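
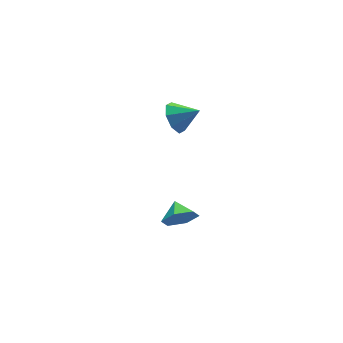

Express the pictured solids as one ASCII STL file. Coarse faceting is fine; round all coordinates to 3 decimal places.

solid 
facet normal -0.200 -0.909 -0.366
outer loop
vertex -3.399 -0.67 -4.436
vertex -3.856 -0.892 -3.634
vertex -4.329 -0.497 -4.357
endloop
endfacet
facet normal 0.116 0.853 -0.508
outer loop
vertex -3.399 -0.67 -4.436
vertex -4.329 -0.497 -4.357
vertex -3.644 0.072 -3.246
endloop
endfacet
facet normal -0.200 -0.909 -0.366
outer loop
vertex -4.329 -0.497 -4.357
vertex -3.856 -0.892 -3.634
vertex -4.787 -0.719 -3.554
endloop
endfacet
facet normal -0.551 0.830 -0.085
outer loop
vertex -4.329 -0.497 -4.357
vertex -4.787 -0.719 -3.554
vertex -3.644 0.072 -3.246
endloop
endfacet
facet normal -0.200 -0.909 -0.365
outer loop
vertex -4.787 -0.719 -3.554
vertex -3.856 -0.892 -3.634
vertex -4.313 -1.114 -2.831
endloop
endfacet
facet normal -0.544 0.533 0.648
outer loop
vertex -4.787 -0.719 -3.554
vertex -4.313 -1.114 -2.831
vertex -3.644 0.072 -3.246
endloop
endfacet
facet normal -0.201 -0.909 -0.365
outer loop
vertex -4.313 -1.114 -2.831
vertex -3.856 -0.892 -3.634
vertex -3.383 -1.287 -2.911
endloop
endfacet
facet normal 0.131 0.261 0.956
outer loop
vertex -4.313 -1.114 -2.831
vertex -3.383 -1.287 -2.911
vertex -3.644 0.072 -3.246
endloop
endfacet
facet normal -0.200 -0.909 -0.366
outer loop
vertex -3.383 -1.287 -2.911
vertex -3.856 -0.892 -3.634
vertex -2.925 -1.065 -3.713
endloop
endfacet
facet normal 0.796 0.284 0.534
outer loop
vertex -3.383 -1.287 -2.911
vertex -2.925 -1.065 -3.713
vertex -3.644 0.072 -3.246
endloop
endfacet
facet normal -0.200 -0.909 -0.366
outer loop
vertex -2.925 -1.065 -3.713
vertex -3.856 -0.892 -3.634
vertex -3.399 -0.67 -4.436
endloop
endfacet
facet normal 0.789 0.581 -0.200
outer loop
vertex -2.925 -1.065 -3.713
vertex -3.399 -0.67 -4.436
vertex -3.644 0.072 -3.246
endloop
endfacet
facet normal -0.706 0.484 -0.517
outer loop
vertex -2.702 0.844 2.024
vertex -3.307 0.639 2.659
vertex -2.737 1.322 2.519
endloop
endfacet
facet normal 0.974 0.194 -0.119
outer loop
vertex -2.702 0.844 2.024
vertex -2.737 1.322 2.519
vertex -2.373 0.001 3.341
endloop
endfacet
facet normal -0.706 0.483 -0.517
outer loop
vertex -2.737 1.322 2.519
vertex -3.307 0.639 2.659
vertex -3.106 1.4 3.096
endloop
endfacet
facet normal 0.768 0.477 0.427
outer loop
vertex -2.737 1.322 2.519
vertex -3.106 1.4 3.096
vertex -2.373 0.001 3.341
endloop
endfacet
facet normal -0.707 0.483 -0.516
outer loop
vertex -3.106 1.4 3.096
vertex -3.307 0.639 2.659
vertex -3.592 1.032 3.417
endloop
endfacet
facet normal 0.334 0.330 0.883
outer loop
vertex -3.106 1.4 3.096
vertex -3.592 1.032 3.417
vertex -2.373 0.001 3.341
endloop
endfacet
facet normal -0.707 0.483 -0.516
outer loop
vertex -3.592 1.032 3.417
vertex -3.307 0.639 2.659
vertex -3.911 0.434 3.294
endloop
endfacet
facet normal -0.076 -0.162 0.984
outer loop
vertex -3.592 1.032 3.417
vertex -3.911 0.434 3.294
vertex -2.373 0.001 3.341
endloop
endfacet
facet normal -0.707 0.483 -0.517
outer loop
vertex -3.911 0.434 3.294
vertex -3.307 0.639 2.659
vertex -3.876 -0.044 2.799
endloop
endfacet
facet normal -0.220 -0.709 0.669
outer loop
vertex -3.911 0.434 3.294
vertex -3.876 -0.044 2.799
vertex -2.373 0.001 3.341
endloop
endfacet
facet normal -0.707 0.483 -0.517
outer loop
vertex -3.876 -0.044 2.799
vertex -3.307 0.639 2.659
vertex -3.507 -0.122 2.222
endloop
endfacet
facet normal -0.015 -0.992 0.124
outer loop
vertex -3.876 -0.044 2.799
vertex -3.507 -0.122 2.222
vertex -2.373 0.001 3.341
endloop
endfacet
facet normal -0.707 0.483 -0.517
outer loop
vertex -3.507 -0.122 2.222
vertex -3.307 0.639 2.659
vertex -3.021 0.246 1.901
endloop
endfacet
facet normal 0.420 -0.844 -0.333
outer loop
vertex -3.507 -0.122 2.222
vertex -3.021 0.246 1.901
vertex -2.373 0.001 3.341
endloop
endfacet
facet normal -0.706 0.483 -0.517
outer loop
vertex -3.021 0.246 1.901
vertex -3.307 0.639 2.659
vertex -2.702 0.844 2.024
endloop
endfacet
facet normal 0.829 -0.353 -0.433
outer loop
vertex -3.021 0.246 1.901
vertex -2.702 0.844 2.024
vertex -2.373 0.001 3.341
endloop
endfacet

endsolid


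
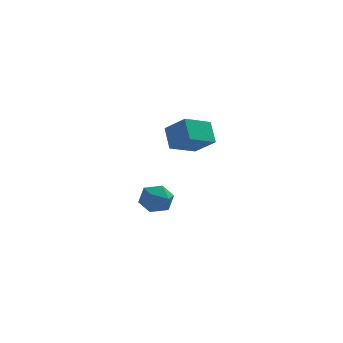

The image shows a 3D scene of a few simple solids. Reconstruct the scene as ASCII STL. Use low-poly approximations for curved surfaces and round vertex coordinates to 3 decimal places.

solid 
facet normal -0.248 -0.163 0.955
outer loop
vertex 1.214 0.246 -3.303
vertex 1.606 -0.557 -3.338
vertex 2.079 0.161 -3.093
endloop
endfacet
facet normal -0.150 0.533 0.833
outer loop
vertex 1.214 0.246 -3.303
vertex 2.079 0.161 -3.093
vertex 1.805 0.854 -3.586
endloop
endfacet
facet normal -0.602 0.733 0.318
outer loop
vertex 1.214 0.246 -3.303
vertex 1.805 0.854 -3.586
vertex 1.162 0.565 -4.136
endloop
endfacet
facet normal -0.980 0.160 0.122
outer loop
vertex 1.214 0.246 -3.303
vertex 1.162 0.565 -4.136
vertex 1.039 -0.307 -3.983
endloop
endfacet
facet normal -0.761 -0.394 0.516
outer loop
vertex 1.214 0.246 -3.303
vertex 1.039 -0.307 -3.983
vertex 1.606 -0.557 -3.338
endloop
endfacet
facet normal 0.516 0.623 0.588
outer loop
vertex 1.805 0.854 -3.586
vertex 2.079 0.161 -3.093
vertex 2.561 0.427 -3.797
endloop
endfacet
facet normal 0.357 -0.504 0.787
outer loop
vertex 2.079 0.161 -3.093
vertex 1.606 -0.557 -3.338
vertex 2.438 -0.445 -3.644
endloop
endfacet
facet normal -0.474 -0.877 0.077
outer loop
vertex 1.606 -0.557 -3.338
vertex 1.039 -0.307 -3.983
vertex 1.795 -0.734 -4.194
endloop
endfacet
facet normal -0.828 0.019 -0.560
outer loop
vertex 1.039 -0.307 -3.983
vertex 1.162 0.565 -4.136
vertex 1.521 -0.041 -4.687
endloop
endfacet
facet normal -0.217 0.945 -0.243
outer loop
vertex 1.162 0.565 -4.136
vertex 1.805 0.854 -3.586
vertex 1.994 0.677 -4.442
endloop
endfacet
facet normal 0.980 -0.160 -0.122
outer loop
vertex 2.386 -0.126 -4.477
vertex 2.561 0.427 -3.797
vertex 2.438 -0.445 -3.644
endloop
endfacet
facet normal 0.602 -0.733 -0.318
outer loop
vertex 2.386 -0.126 -4.477
vertex 2.438 -0.445 -3.644
vertex 1.795 -0.734 -4.194
endloop
endfacet
facet normal 0.150 -0.533 -0.833
outer loop
vertex 2.386 -0.126 -4.477
vertex 1.795 -0.734 -4.194
vertex 1.521 -0.041 -4.687
endloop
endfacet
facet normal 0.248 0.163 -0.955
outer loop
vertex 2.386 -0.126 -4.477
vertex 1.521 -0.041 -4.687
vertex 1.994 0.677 -4.442
endloop
endfacet
facet normal 0.761 0.394 -0.516
outer loop
vertex 2.386 -0.126 -4.477
vertex 1.994 0.677 -4.442
vertex 2.561 0.427 -3.797
endloop
endfacet
facet normal 0.828 -0.019 0.560
outer loop
vertex 2.438 -0.445 -3.644
vertex 2.561 0.427 -3.797
vertex 2.079 0.161 -3.093
endloop
endfacet
facet normal 0.217 -0.945 0.243
outer loop
vertex 1.795 -0.734 -4.194
vertex 2.438 -0.445 -3.644
vertex 1.606 -0.557 -3.338
endloop
endfacet
facet normal -0.516 -0.623 -0.588
outer loop
vertex 1.521 -0.041 -4.687
vertex 1.795 -0.734 -4.194
vertex 1.039 -0.307 -3.983
endloop
endfacet
facet normal -0.357 0.504 -0.787
outer loop
vertex 1.994 0.677 -4.442
vertex 1.521 -0.041 -4.687
vertex 1.162 0.565 -4.136
endloop
endfacet
facet normal 0.474 0.877 -0.077
outer loop
vertex 2.561 0.427 -3.797
vertex 1.994 0.677 -4.442
vertex 1.805 0.854 -3.586
endloop
endfacet
facet normal -0.693 0.404 -0.597
outer loop
vertex 2.642 -3.38 1.845
vertex 3.629 -2.428 1.345
vertex 2.943 -4.149 0.975
endloop
endfacet
facet normal -0.677 -0.652 0.342
outer loop
vertex 3.871 -4.692 1.775
vertex 2.642 -3.38 1.845
vertex 2.943 -4.149 0.975
endloop
endfacet
facet normal -0.693 0.404 -0.597
outer loop
vertex 2.943 -4.149 0.975
vertex 3.629 -2.428 1.345
vertex 3.93 -3.197 0.475
endloop
endfacet
facet normal 0.251 -0.641 -0.726
outer loop
vertex 3.93 -3.197 0.475
vertex 3.871 -4.692 1.775
vertex 2.943 -4.149 0.975
endloop
endfacet
facet normal -0.251 0.641 0.726
outer loop
vertex 2.642 -3.38 1.845
vertex 4.557 -2.971 2.145
vertex 3.629 -2.428 1.345
endloop
endfacet
facet normal -0.677 -0.652 0.342
outer loop
vertex 3.57 -3.923 2.645
vertex 2.642 -3.38 1.845
vertex 3.871 -4.692 1.775
endloop
endfacet
facet normal -0.251 0.641 0.726
outer loop
vertex 3.57 -3.923 2.645
vertex 4.557 -2.971 2.145
vertex 2.642 -3.38 1.845
endloop
endfacet
facet normal 0.677 0.652 -0.342
outer loop
vertex 3.629 -2.428 1.345
vertex 4.557 -2.971 2.145
vertex 3.93 -3.197 0.475
endloop
endfacet
facet normal 0.251 -0.641 -0.726
outer loop
vertex 4.858 -3.74 1.275
vertex 3.871 -4.692 1.775
vertex 3.93 -3.197 0.475
endloop
endfacet
facet normal 0.677 0.652 -0.342
outer loop
vertex 3.93 -3.197 0.475
vertex 4.557 -2.971 2.145
vertex 4.858 -3.74 1.275
endloop
endfacet
facet normal 0.693 -0.404 0.597
outer loop
vertex 4.858 -3.74 1.275
vertex 3.57 -3.923 2.645
vertex 3.871 -4.692 1.775
endloop
endfacet
facet normal 0.693 -0.404 0.597
outer loop
vertex 4.557 -2.971 2.145
vertex 3.57 -3.923 2.645
vertex 4.858 -3.74 1.275
endloop
endfacet

endsolid


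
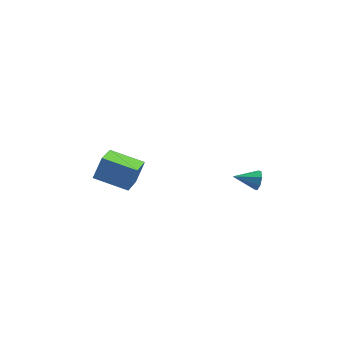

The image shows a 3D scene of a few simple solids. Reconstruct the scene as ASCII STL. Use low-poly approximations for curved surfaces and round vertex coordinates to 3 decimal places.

solid 
facet normal 0.949 -0.022 -0.313
outer loop
vertex 3.237 -2.663 -2.846
vertex 3.071 -2.394 -3.368
vertex 3.256 -2.197 -2.821
endloop
endfacet
facet normal -0.084 -0.050 0.995
outer loop
vertex 3.237 -2.663 -2.846
vertex 3.256 -2.197 -2.821
vertex 1.809 -2.366 -2.952
endloop
endfacet
facet normal 0.949 -0.020 -0.314
outer loop
vertex 3.256 -2.197 -2.821
vertex 3.071 -2.394 -3.368
vertex 3.166 -1.846 -3.116
endloop
endfacet
facet normal -0.142 0.615 0.775
outer loop
vertex 3.256 -2.197 -2.821
vertex 3.166 -1.846 -3.116
vertex 1.809 -2.366 -2.952
endloop
endfacet
facet normal 0.950 -0.021 -0.312
outer loop
vertex 3.166 -1.846 -3.116
vertex 3.071 -2.394 -3.368
vertex 3.021 -1.816 -3.559
endloop
endfacet
facet normal -0.334 0.927 0.172
outer loop
vertex 3.166 -1.846 -3.116
vertex 3.021 -1.816 -3.559
vertex 1.809 -2.366 -2.952
endloop
endfacet
facet normal 0.950 -0.021 -0.311
outer loop
vertex 3.021 -1.816 -3.559
vertex 3.071 -2.394 -3.368
vertex 2.906 -2.125 -3.89
endloop
endfacet
facet normal -0.548 0.698 -0.461
outer loop
vertex 3.021 -1.816 -3.559
vertex 2.906 -2.125 -3.89
vertex 1.809 -2.366 -2.952
endloop
endfacet
facet normal 0.950 -0.022 -0.312
outer loop
vertex 2.906 -2.125 -3.89
vertex 3.071 -2.394 -3.368
vertex 2.887 -2.59 -3.915
endloop
endfacet
facet normal -0.657 0.067 -0.751
outer loop
vertex 2.906 -2.125 -3.89
vertex 2.887 -2.59 -3.915
vertex 1.809 -2.366 -2.952
endloop
endfacet
facet normal 0.950 -0.019 -0.313
outer loop
vertex 2.887 -2.59 -3.915
vertex 3.071 -2.394 -3.368
vertex 2.977 -2.941 -3.62
endloop
endfacet
facet normal -0.599 -0.600 -0.531
outer loop
vertex 2.887 -2.59 -3.915
vertex 2.977 -2.941 -3.62
vertex 1.809 -2.366 -2.952
endloop
endfacet
facet normal 0.950 -0.019 -0.312
outer loop
vertex 2.977 -2.941 -3.62
vertex 3.071 -2.394 -3.368
vertex 3.122 -2.971 -3.177
endloop
endfacet
facet normal -0.407 -0.910 0.072
outer loop
vertex 2.977 -2.941 -3.62
vertex 3.122 -2.971 -3.177
vertex 1.809 -2.366 -2.952
endloop
endfacet
facet normal 0.950 -0.019 -0.312
outer loop
vertex 3.122 -2.971 -3.177
vertex 3.071 -2.394 -3.368
vertex 3.237 -2.663 -2.846
endloop
endfacet
facet normal -0.194 -0.684 0.704
outer loop
vertex 3.122 -2.971 -3.177
vertex 3.237 -2.663 -2.846
vertex 1.809 -2.366 -2.952
endloop
endfacet
facet normal -0.387 -0.422 -0.820
outer loop
vertex -3.474 -2.968 -3.014
vertex -5.188 -2.212 -2.593
vertex -2.991 -1.252 -4.125
endloop
endfacet
facet normal 0.893 -0.393 -0.219
outer loop
vertex -2.492 -0.708 -3.067
vertex -3.474 -2.968 -3.014
vertex -2.991 -1.252 -4.125
endloop
endfacet
facet normal -0.387 -0.422 -0.820
outer loop
vertex -2.991 -1.252 -4.125
vertex -5.188 -2.212 -2.593
vertex -4.705 -0.497 -3.704
endloop
endfacet
facet normal 0.230 0.817 -0.529
outer loop
vertex -4.705 -0.497 -3.704
vertex -2.492 -0.708 -3.067
vertex -2.991 -1.252 -4.125
endloop
endfacet
facet normal -0.230 -0.817 0.529
outer loop
vertex -3.474 -2.968 -3.014
vertex -4.689 -1.668 -1.535
vertex -5.188 -2.212 -2.593
endloop
endfacet
facet normal 0.893 -0.393 -0.219
outer loop
vertex -2.975 -2.423 -1.956
vertex -3.474 -2.968 -3.014
vertex -2.492 -0.708 -3.067
endloop
endfacet
facet normal -0.230 -0.817 0.529
outer loop
vertex -2.975 -2.423 -1.956
vertex -4.689 -1.668 -1.535
vertex -3.474 -2.968 -3.014
endloop
endfacet
facet normal -0.893 0.393 0.219
outer loop
vertex -5.188 -2.212 -2.593
vertex -4.689 -1.668 -1.535
vertex -4.705 -0.497 -3.704
endloop
endfacet
facet normal 0.230 0.817 -0.529
outer loop
vertex -4.206 0.048 -2.646
vertex -2.492 -0.708 -3.067
vertex -4.705 -0.497 -3.704
endloop
endfacet
facet normal -0.893 0.393 0.219
outer loop
vertex -4.705 -0.497 -3.704
vertex -4.689 -1.668 -1.535
vertex -4.206 0.048 -2.646
endloop
endfacet
facet normal 0.387 0.422 0.820
outer loop
vertex -4.206 0.048 -2.646
vertex -2.975 -2.423 -1.956
vertex -2.492 -0.708 -3.067
endloop
endfacet
facet normal 0.387 0.422 0.820
outer loop
vertex -4.689 -1.668 -1.535
vertex -2.975 -2.423 -1.956
vertex -4.206 0.048 -2.646
endloop
endfacet

endsolid


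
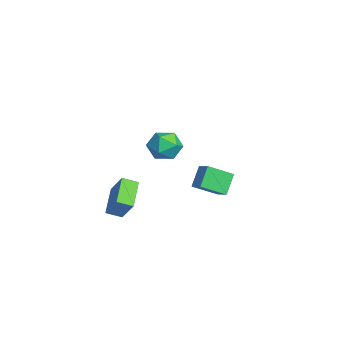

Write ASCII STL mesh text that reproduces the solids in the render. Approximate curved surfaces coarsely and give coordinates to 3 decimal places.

solid 
facet normal -0.545 0.374 0.750
outer loop
vertex -3.152 1.47 -2.59
vertex -3.333 2.981 -3.474
vertex -3.984 1.119 -3.02
endloop
endfacet
facet normal 0.103 -0.859 0.502
outer loop
vertex -3.167 0.559 -4.146
vertex -3.152 1.47 -2.59
vertex -3.984 1.119 -3.02
endloop
endfacet
facet normal -0.545 0.374 0.751
outer loop
vertex -3.984 1.119 -3.02
vertex -3.333 2.981 -3.474
vertex -4.165 2.631 -3.904
endloop
endfacet
facet normal -0.832 -0.351 -0.429
outer loop
vertex -4.165 2.631 -3.904
vertex -3.167 0.559 -4.146
vertex -3.984 1.119 -3.02
endloop
endfacet
facet normal 0.832 0.351 0.429
outer loop
vertex -3.152 1.47 -2.59
vertex -2.516 2.421 -4.6
vertex -3.333 2.981 -3.474
endloop
endfacet
facet normal 0.102 -0.859 0.502
outer loop
vertex -2.335 0.909 -3.716
vertex -3.152 1.47 -2.59
vertex -3.167 0.559 -4.146
endloop
endfacet
facet normal 0.832 0.351 0.429
outer loop
vertex -2.335 0.909 -3.716
vertex -2.516 2.421 -4.6
vertex -3.152 1.47 -2.59
endloop
endfacet
facet normal -0.102 0.859 -0.501
outer loop
vertex -3.333 2.981 -3.474
vertex -2.516 2.421 -4.6
vertex -4.165 2.631 -3.904
endloop
endfacet
facet normal -0.832 -0.351 -0.429
outer loop
vertex -3.348 2.07 -5.03
vertex -3.167 0.559 -4.146
vertex -4.165 2.631 -3.904
endloop
endfacet
facet normal -0.103 0.859 -0.502
outer loop
vertex -4.165 2.631 -3.904
vertex -2.516 2.421 -4.6
vertex -3.348 2.07 -5.03
endloop
endfacet
facet normal 0.545 -0.374 -0.750
outer loop
vertex -3.348 2.07 -5.03
vertex -2.335 0.909 -3.716
vertex -3.167 0.559 -4.146
endloop
endfacet
facet normal 0.545 -0.373 -0.750
outer loop
vertex -2.516 2.421 -4.6
vertex -2.335 0.909 -3.716
vertex -3.348 2.07 -5.03
endloop
endfacet
facet normal -0.841 0.267 0.471
outer loop
vertex -0.358 -3.687 -1.482
vertex -0.285 -2.796 -1.857
vertex -1.275 -4.183 -2.837
endloop
endfacet
facet normal -0.075 -0.919 0.387
outer loop
vertex 0.305 -4.684 -3.723
vertex -0.358 -3.687 -1.482
vertex -1.275 -4.183 -2.837
endloop
endfacet
facet normal -0.840 0.267 0.472
outer loop
vertex -1.275 -4.183 -2.837
vertex -0.285 -2.796 -1.857
vertex -1.203 -3.292 -3.212
endloop
endfacet
facet normal -0.536 -0.290 -0.792
outer loop
vertex -1.203 -3.292 -3.212
vertex 0.305 -4.684 -3.723
vertex -1.275 -4.183 -2.837
endloop
endfacet
facet normal 0.536 0.290 0.793
outer loop
vertex -0.358 -3.687 -1.482
vertex 1.295 -3.297 -2.743
vertex -0.285 -2.796 -1.857
endloop
endfacet
facet normal -0.074 -0.919 0.387
outer loop
vertex 1.223 -4.188 -2.368
vertex -0.358 -3.687 -1.482
vertex 0.305 -4.684 -3.723
endloop
endfacet
facet normal 0.536 0.290 0.793
outer loop
vertex 1.223 -4.188 -2.368
vertex 1.295 -3.297 -2.743
vertex -0.358 -3.687 -1.482
endloop
endfacet
facet normal 0.074 0.919 -0.387
outer loop
vertex -0.285 -2.796 -1.857
vertex 1.295 -3.297 -2.743
vertex -1.203 -3.292 -3.212
endloop
endfacet
facet normal -0.536 -0.290 -0.793
outer loop
vertex 0.378 -3.793 -4.098
vertex 0.305 -4.684 -3.723
vertex -1.203 -3.292 -3.212
endloop
endfacet
facet normal 0.074 0.919 -0.387
outer loop
vertex -1.203 -3.292 -3.212
vertex 1.295 -3.297 -2.743
vertex 0.378 -3.793 -4.098
endloop
endfacet
facet normal 0.840 -0.267 -0.472
outer loop
vertex 0.378 -3.793 -4.098
vertex 1.223 -4.188 -2.368
vertex 0.305 -4.684 -3.723
endloop
endfacet
facet normal 0.841 -0.266 -0.471
outer loop
vertex 1.295 -3.297 -2.743
vertex 1.223 -4.188 -2.368
vertex 0.378 -3.793 -4.098
endloop
endfacet
facet normal -0.469 0.836 0.286
outer loop
vertex 3.688 -1.029 2.917
vertex 2.83 -1.561 3.065
vertex 3.498 -1.447 3.828
endloop
endfacet
facet normal 0.226 0.867 0.445
outer loop
vertex 3.688 -1.029 2.917
vertex 3.498 -1.447 3.828
vertex 4.437 -1.49 3.434
endloop
endfacet
facet normal 0.595 0.787 -0.160
outer loop
vertex 3.688 -1.029 2.917
vertex 4.437 -1.49 3.434
vertex 4.351 -1.63 2.427
endloop
endfacet
facet normal 0.128 0.708 -0.695
outer loop
vertex 3.688 -1.029 2.917
vertex 4.351 -1.63 2.427
vertex 3.357 -1.674 2.199
endloop
endfacet
facet normal -0.530 0.738 -0.419
outer loop
vertex 3.688 -1.029 2.917
vertex 3.357 -1.674 2.199
vertex 2.83 -1.561 3.065
endloop
endfacet
facet normal 0.379 0.315 0.870
outer loop
vertex 4.437 -1.49 3.434
vertex 3.498 -1.447 3.828
vertex 4.043 -2.306 3.901
endloop
endfacet
facet normal -0.745 0.265 0.612
outer loop
vertex 3.498 -1.447 3.828
vertex 2.83 -1.561 3.065
vertex 3.049 -2.35 3.673
endloop
endfacet
facet normal -0.843 0.106 -0.527
outer loop
vertex 2.83 -1.561 3.065
vertex 3.357 -1.674 2.199
vertex 2.963 -2.49 2.666
endloop
endfacet
facet normal 0.221 0.057 -0.974
outer loop
vertex 3.357 -1.674 2.199
vertex 4.351 -1.63 2.427
vertex 3.902 -2.533 2.272
endloop
endfacet
facet normal 0.976 0.187 -0.109
outer loop
vertex 4.351 -1.63 2.427
vertex 4.437 -1.49 3.434
vertex 4.57 -2.419 3.035
endloop
endfacet
facet normal -0.128 -0.708 0.695
outer loop
vertex 3.712 -2.951 3.183
vertex 4.043 -2.306 3.901
vertex 3.049 -2.35 3.673
endloop
endfacet
facet normal -0.595 -0.787 0.160
outer loop
vertex 3.712 -2.951 3.183
vertex 3.049 -2.35 3.673
vertex 2.963 -2.49 2.666
endloop
endfacet
facet normal -0.226 -0.867 -0.445
outer loop
vertex 3.712 -2.951 3.183
vertex 2.963 -2.49 2.666
vertex 3.902 -2.533 2.272
endloop
endfacet
facet normal 0.469 -0.836 -0.286
outer loop
vertex 3.712 -2.951 3.183
vertex 3.902 -2.533 2.272
vertex 4.57 -2.419 3.035
endloop
endfacet
facet normal 0.530 -0.738 0.419
outer loop
vertex 3.712 -2.951 3.183
vertex 4.57 -2.419 3.035
vertex 4.043 -2.306 3.901
endloop
endfacet
facet normal -0.221 -0.057 0.974
outer loop
vertex 3.049 -2.35 3.673
vertex 4.043 -2.306 3.901
vertex 3.498 -1.447 3.828
endloop
endfacet
facet normal -0.976 -0.187 0.109
outer loop
vertex 2.963 -2.49 2.666
vertex 3.049 -2.35 3.673
vertex 2.83 -1.561 3.065
endloop
endfacet
facet normal -0.379 -0.315 -0.870
outer loop
vertex 3.902 -2.533 2.272
vertex 2.963 -2.49 2.666
vertex 3.357 -1.674 2.199
endloop
endfacet
facet normal 0.745 -0.265 -0.612
outer loop
vertex 4.57 -2.419 3.035
vertex 3.902 -2.533 2.272
vertex 4.351 -1.63 2.427
endloop
endfacet
facet normal 0.843 -0.106 0.527
outer loop
vertex 4.043 -2.306 3.901
vertex 4.57 -2.419 3.035
vertex 4.437 -1.49 3.434
endloop
endfacet

endsolid


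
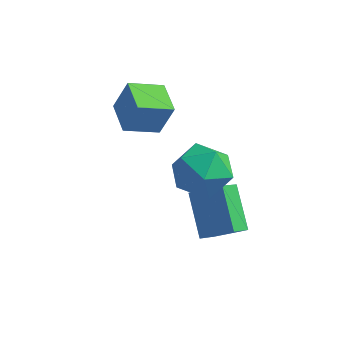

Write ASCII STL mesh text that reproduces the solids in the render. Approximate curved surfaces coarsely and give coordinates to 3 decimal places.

solid 
facet normal 0.127 0.735 0.666
outer loop
vertex 2.527 0.12 0.566
vertex 1.428 -0.101 1.02
vertex 2.394 -0.674 1.468
endloop
endfacet
facet normal 0.752 0.436 0.495
outer loop
vertex 2.527 0.12 0.566
vertex 2.394 -0.674 1.468
vertex 3.141 -0.921 0.55
endloop
endfacet
facet normal 0.841 0.499 -0.211
outer loop
vertex 2.527 0.12 0.566
vertex 3.141 -0.921 0.55
vertex 2.637 -0.501 -0.465
endloop
endfacet
facet normal 0.271 0.837 -0.475
outer loop
vertex 2.527 0.12 0.566
vertex 2.637 -0.501 -0.465
vertex 1.578 0.006 -0.175
endloop
endfacet
facet normal -0.170 0.983 0.067
outer loop
vertex 2.527 0.12 0.566
vertex 1.578 0.006 -0.175
vertex 1.428 -0.101 1.02
endloop
endfacet
facet normal 0.714 -0.259 0.651
outer loop
vertex 3.141 -0.921 0.55
vertex 2.394 -0.674 1.468
vertex 2.422 -1.786 0.995
endloop
endfacet
facet normal -0.297 0.225 0.928
outer loop
vertex 2.394 -0.674 1.468
vertex 1.428 -0.101 1.02
vertex 1.363 -1.279 1.285
endloop
endfacet
facet normal -0.779 0.626 -0.042
outer loop
vertex 1.428 -0.101 1.02
vertex 1.578 0.006 -0.175
vertex 0.859 -0.859 0.27
endloop
endfacet
facet normal -0.065 0.389 -0.919
outer loop
vertex 1.578 0.006 -0.175
vertex 2.637 -0.501 -0.465
vertex 1.606 -1.106 -0.648
endloop
endfacet
facet normal 0.857 -0.158 -0.491
outer loop
vertex 2.637 -0.501 -0.465
vertex 3.141 -0.921 0.55
vertex 2.572 -1.679 -0.2
endloop
endfacet
facet normal -0.271 -0.837 0.475
outer loop
vertex 1.473 -1.9 0.254
vertex 2.422 -1.786 0.995
vertex 1.363 -1.279 1.285
endloop
endfacet
facet normal -0.841 -0.499 0.211
outer loop
vertex 1.473 -1.9 0.254
vertex 1.363 -1.279 1.285
vertex 0.859 -0.859 0.27
endloop
endfacet
facet normal -0.752 -0.436 -0.495
outer loop
vertex 1.473 -1.9 0.254
vertex 0.859 -0.859 0.27
vertex 1.606 -1.106 -0.648
endloop
endfacet
facet normal -0.127 -0.735 -0.666
outer loop
vertex 1.473 -1.9 0.254
vertex 1.606 -1.106 -0.648
vertex 2.572 -1.679 -0.2
endloop
endfacet
facet normal 0.170 -0.983 -0.067
outer loop
vertex 1.473 -1.9 0.254
vertex 2.572 -1.679 -0.2
vertex 2.422 -1.786 0.995
endloop
endfacet
facet normal 0.065 -0.389 0.919
outer loop
vertex 1.363 -1.279 1.285
vertex 2.422 -1.786 0.995
vertex 2.394 -0.674 1.468
endloop
endfacet
facet normal -0.857 0.158 0.491
outer loop
vertex 0.859 -0.859 0.27
vertex 1.363 -1.279 1.285
vertex 1.428 -0.101 1.02
endloop
endfacet
facet normal -0.714 0.259 -0.651
outer loop
vertex 1.606 -1.106 -0.648
vertex 0.859 -0.859 0.27
vertex 1.578 0.006 -0.175
endloop
endfacet
facet normal 0.297 -0.225 -0.928
outer loop
vertex 2.572 -1.679 -0.2
vertex 1.606 -1.106 -0.648
vertex 2.637 -0.501 -0.465
endloop
endfacet
facet normal 0.779 -0.626 0.042
outer loop
vertex 2.422 -1.786 0.995
vertex 2.572 -1.679 -0.2
vertex 3.141 -0.921 0.55
endloop
endfacet
facet normal -0.625 0.777 0.077
outer loop
vertex -2.021 1.885 1.325
vertex -0.99 2.767 0.786
vertex -2.498 1.633 0.0
endloop
endfacet
facet normal -0.706 -0.604 0.369
outer loop
vertex -1.63 0.553 -0.106
vertex -2.021 1.885 1.325
vertex -2.498 1.633 0.0
endloop
endfacet
facet normal -0.625 0.777 0.077
outer loop
vertex -2.498 1.633 0.0
vertex -0.99 2.767 0.786
vertex -1.467 2.515 -0.538
endloop
endfacet
facet normal -0.333 -0.176 -0.926
outer loop
vertex -1.467 2.515 -0.538
vertex -1.63 0.553 -0.106
vertex -2.498 1.633 0.0
endloop
endfacet
facet normal 0.333 0.177 0.926
outer loop
vertex -2.021 1.885 1.325
vertex -0.122 1.687 0.68
vertex -0.99 2.767 0.786
endloop
endfacet
facet normal -0.706 -0.604 0.369
outer loop
vertex -1.153 0.805 1.218
vertex -2.021 1.885 1.325
vertex -1.63 0.553 -0.106
endloop
endfacet
facet normal 0.333 0.176 0.926
outer loop
vertex -1.153 0.805 1.218
vertex -0.122 1.687 0.68
vertex -2.021 1.885 1.325
endloop
endfacet
facet normal 0.706 0.604 -0.369
outer loop
vertex -0.99 2.767 0.786
vertex -0.122 1.687 0.68
vertex -1.467 2.515 -0.538
endloop
endfacet
facet normal -0.333 -0.176 -0.926
outer loop
vertex -0.599 1.435 -0.645
vertex -1.63 0.553 -0.106
vertex -1.467 2.515 -0.538
endloop
endfacet
facet normal 0.706 0.604 -0.369
outer loop
vertex -1.467 2.515 -0.538
vertex -0.122 1.687 0.68
vertex -0.599 1.435 -0.645
endloop
endfacet
facet normal 0.625 -0.777 -0.077
outer loop
vertex -0.599 1.435 -0.645
vertex -1.153 0.805 1.218
vertex -1.63 0.553 -0.106
endloop
endfacet
facet normal 0.625 -0.777 -0.077
outer loop
vertex -0.122 1.687 0.68
vertex -1.153 0.805 1.218
vertex -0.599 1.435 -0.645
endloop
endfacet
facet normal -0.488 0.626 0.608
outer loop
vertex 2.26 0.337 -1.587
vertex 2.5 1.125 -2.205
vertex 1.074 0.124 -2.319
endloop
endfacet
facet normal -0.233 -0.765 0.600
outer loop
vertex 2.0 -1.065 -3.475
vertex 2.26 0.337 -1.587
vertex 1.074 0.124 -2.319
endloop
endfacet
facet normal -0.488 0.626 0.608
outer loop
vertex 1.074 0.124 -2.319
vertex 2.5 1.125 -2.205
vertex 1.314 0.912 -2.937
endloop
endfacet
facet normal -0.841 -0.151 -0.519
outer loop
vertex 1.314 0.912 -2.937
vertex 2.0 -1.065 -3.475
vertex 1.074 0.124 -2.319
endloop
endfacet
facet normal 0.841 0.151 0.519
outer loop
vertex 2.26 0.337 -1.587
vertex 3.426 -0.064 -3.361
vertex 2.5 1.125 -2.205
endloop
endfacet
facet normal -0.233 -0.765 0.600
outer loop
vertex 3.186 -0.852 -2.743
vertex 2.26 0.337 -1.587
vertex 2.0 -1.065 -3.475
endloop
endfacet
facet normal 0.841 0.151 0.519
outer loop
vertex 3.186 -0.852 -2.743
vertex 3.426 -0.064 -3.361
vertex 2.26 0.337 -1.587
endloop
endfacet
facet normal 0.233 0.765 -0.600
outer loop
vertex 2.5 1.125 -2.205
vertex 3.426 -0.064 -3.361
vertex 1.314 0.912 -2.937
endloop
endfacet
facet normal -0.841 -0.151 -0.519
outer loop
vertex 2.24 -0.277 -4.093
vertex 2.0 -1.065 -3.475
vertex 1.314 0.912 -2.937
endloop
endfacet
facet normal 0.233 0.765 -0.600
outer loop
vertex 1.314 0.912 -2.937
vertex 3.426 -0.064 -3.361
vertex 2.24 -0.277 -4.093
endloop
endfacet
facet normal 0.488 -0.626 -0.608
outer loop
vertex 2.24 -0.277 -4.093
vertex 3.186 -0.852 -2.743
vertex 2.0 -1.065 -3.475
endloop
endfacet
facet normal 0.488 -0.626 -0.608
outer loop
vertex 3.426 -0.064 -3.361
vertex 3.186 -0.852 -2.743
vertex 2.24 -0.277 -4.093
endloop
endfacet

endsolid


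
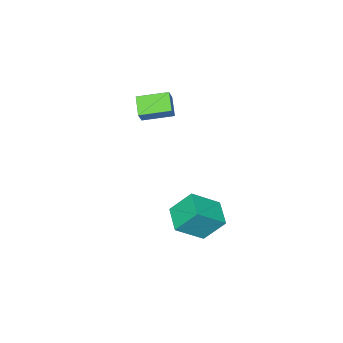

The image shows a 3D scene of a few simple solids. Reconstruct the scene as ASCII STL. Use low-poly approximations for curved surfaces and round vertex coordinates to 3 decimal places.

solid 
facet normal -0.670 0.714 0.203
outer loop
vertex 1.876 -1.666 3.281
vertex 2.518 -0.893 2.682
vertex 1.436 -1.87 2.546
endloop
endfacet
facet normal -0.549 -0.661 0.512
outer loop
vertex 2.522 -3.027 2.218
vertex 1.876 -1.666 3.281
vertex 1.436 -1.87 2.546
endloop
endfacet
facet normal -0.670 0.714 0.202
outer loop
vertex 1.436 -1.87 2.546
vertex 2.518 -0.893 2.682
vertex 2.079 -1.097 1.947
endloop
endfacet
facet normal -0.499 -0.232 -0.835
outer loop
vertex 2.079 -1.097 1.947
vertex 2.522 -3.027 2.218
vertex 1.436 -1.87 2.546
endloop
endfacet
facet normal 0.499 0.232 0.835
outer loop
vertex 1.876 -1.666 3.281
vertex 3.604 -2.05 2.354
vertex 2.518 -0.893 2.682
endloop
endfacet
facet normal -0.550 -0.660 0.512
outer loop
vertex 2.961 -2.823 2.953
vertex 1.876 -1.666 3.281
vertex 2.522 -3.027 2.218
endloop
endfacet
facet normal 0.499 0.232 0.835
outer loop
vertex 2.961 -2.823 2.953
vertex 3.604 -2.05 2.354
vertex 1.876 -1.666 3.281
endloop
endfacet
facet normal 0.549 0.661 -0.512
outer loop
vertex 2.518 -0.893 2.682
vertex 3.604 -2.05 2.354
vertex 2.079 -1.097 1.947
endloop
endfacet
facet normal -0.500 -0.232 -0.835
outer loop
vertex 3.164 -2.254 1.619
vertex 2.522 -3.027 2.218
vertex 2.079 -1.097 1.947
endloop
endfacet
facet normal 0.549 0.660 -0.512
outer loop
vertex 2.079 -1.097 1.947
vertex 3.604 -2.05 2.354
vertex 3.164 -2.254 1.619
endloop
endfacet
facet normal 0.671 -0.714 -0.202
outer loop
vertex 3.164 -2.254 1.619
vertex 2.961 -2.823 2.953
vertex 2.522 -3.027 2.218
endloop
endfacet
facet normal 0.670 -0.714 -0.203
outer loop
vertex 3.604 -2.05 2.354
vertex 2.961 -2.823 2.953
vertex 3.164 -2.254 1.619
endloop
endfacet
facet normal -0.581 -0.786 0.213
outer loop
vertex 3.818 0.171 -3.289
vertex 3.16 0.998 -2.035
vertex 2.515 0.831 -4.408
endloop
endfacet
facet normal 0.402 -0.504 -0.765
outer loop
vertex 3.38 2.002 -4.725
vertex 3.818 0.171 -3.289
vertex 2.515 0.831 -4.408
endloop
endfacet
facet normal -0.581 -0.786 0.213
outer loop
vertex 2.515 0.831 -4.408
vertex 3.16 0.998 -2.035
vertex 1.857 1.658 -3.153
endloop
endfacet
facet normal -0.708 0.359 -0.608
outer loop
vertex 1.857 1.658 -3.153
vertex 3.38 2.002 -4.725
vertex 2.515 0.831 -4.408
endloop
endfacet
facet normal 0.708 -0.359 0.608
outer loop
vertex 3.818 0.171 -3.289
vertex 4.025 2.169 -2.352
vertex 3.16 0.998 -2.035
endloop
endfacet
facet normal 0.401 -0.504 -0.765
outer loop
vertex 4.683 1.342 -3.607
vertex 3.818 0.171 -3.289
vertex 3.38 2.002 -4.725
endloop
endfacet
facet normal 0.709 -0.358 0.608
outer loop
vertex 4.683 1.342 -3.607
vertex 4.025 2.169 -2.352
vertex 3.818 0.171 -3.289
endloop
endfacet
facet normal -0.401 0.504 0.765
outer loop
vertex 3.16 0.998 -2.035
vertex 4.025 2.169 -2.352
vertex 1.857 1.658 -3.153
endloop
endfacet
facet normal -0.708 0.358 -0.608
outer loop
vertex 2.722 2.829 -3.471
vertex 3.38 2.002 -4.725
vertex 1.857 1.658 -3.153
endloop
endfacet
facet normal -0.401 0.504 0.765
outer loop
vertex 1.857 1.658 -3.153
vertex 4.025 2.169 -2.352
vertex 2.722 2.829 -3.471
endloop
endfacet
facet normal 0.581 0.786 -0.213
outer loop
vertex 2.722 2.829 -3.471
vertex 4.683 1.342 -3.607
vertex 3.38 2.002 -4.725
endloop
endfacet
facet normal 0.581 0.786 -0.213
outer loop
vertex 4.025 2.169 -2.352
vertex 4.683 1.342 -3.607
vertex 2.722 2.829 -3.471
endloop
endfacet

endsolid


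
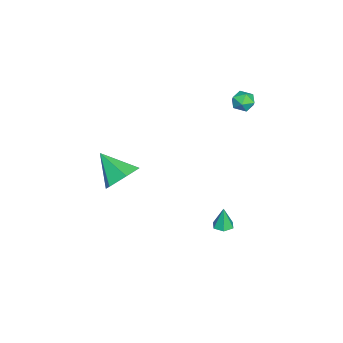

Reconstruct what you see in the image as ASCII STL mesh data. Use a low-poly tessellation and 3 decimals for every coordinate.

solid 
facet normal 0.362 0.691 -0.626
outer loop
vertex 2.319 -3.738 0.686
vertex 1.413 -3.352 0.588
vertex 2.016 -3.023 1.3
endloop
endfacet
facet normal 0.629 -0.336 0.701
outer loop
vertex 2.319 -3.738 0.686
vertex 2.016 -3.023 1.3
vertex 0.787 -4.548 1.672
endloop
endfacet
facet normal 0.362 0.691 -0.626
outer loop
vertex 2.016 -3.023 1.3
vertex 1.413 -3.352 0.588
vertex 1.11 -2.637 1.202
endloop
endfacet
facet normal -0.003 0.239 0.971
outer loop
vertex 2.016 -3.023 1.3
vertex 1.11 -2.637 1.202
vertex 0.787 -4.548 1.672
endloop
endfacet
facet normal 0.361 0.691 -0.626
outer loop
vertex 1.11 -2.637 1.202
vertex 1.413 -3.352 0.588
vertex 0.506 -2.967 0.49
endloop
endfacet
facet normal -0.792 0.269 0.548
outer loop
vertex 1.11 -2.637 1.202
vertex 0.506 -2.967 0.49
vertex 0.787 -4.548 1.672
endloop
endfacet
facet normal 0.361 0.691 -0.626
outer loop
vertex 0.506 -2.967 0.49
vertex 1.413 -3.352 0.588
vertex 0.809 -3.682 -0.124
endloop
endfacet
facet normal -0.950 -0.278 -0.145
outer loop
vertex 0.506 -2.967 0.49
vertex 0.809 -3.682 -0.124
vertex 0.787 -4.548 1.672
endloop
endfacet
facet normal 0.362 0.690 -0.627
outer loop
vertex 0.809 -3.682 -0.124
vertex 1.413 -3.352 0.588
vertex 1.715 -4.068 -0.026
endloop
endfacet
facet normal -0.318 -0.852 -0.415
outer loop
vertex 0.809 -3.682 -0.124
vertex 1.715 -4.068 -0.026
vertex 0.787 -4.548 1.672
endloop
endfacet
facet normal 0.362 0.690 -0.627
outer loop
vertex 1.715 -4.068 -0.026
vertex 1.413 -3.352 0.588
vertex 2.319 -3.738 0.686
endloop
endfacet
facet normal 0.472 -0.882 0.009
outer loop
vertex 1.715 -4.068 -0.026
vertex 2.319 -3.738 0.686
vertex 0.787 -4.548 1.672
endloop
endfacet
facet normal 0.600 0.508 0.618
outer loop
vertex -2.871 1.9 3.461
vertex -2.995 1.478 3.928
vertex -2.502 1.38 3.53
endloop
endfacet
facet normal 0.818 0.573 -0.058
outer loop
vertex -2.871 1.9 3.461
vertex -2.502 1.38 3.53
vertex -2.678 1.572 2.944
endloop
endfacet
facet normal 0.283 0.854 -0.436
outer loop
vertex -2.871 1.9 3.461
vertex -2.678 1.572 2.944
vertex -3.281 1.79 2.98
endloop
endfacet
facet normal -0.266 0.964 0.007
outer loop
vertex -2.871 1.9 3.461
vertex -3.281 1.79 2.98
vertex -3.476 1.732 3.588
endloop
endfacet
facet normal -0.070 0.749 0.659
outer loop
vertex -2.871 1.9 3.461
vertex -3.476 1.732 3.588
vertex -2.995 1.478 3.928
endloop
endfacet
facet normal 0.947 -0.083 -0.311
outer loop
vertex -2.678 1.572 2.944
vertex -2.502 1.38 3.53
vertex -2.684 0.948 3.092
endloop
endfacet
facet normal 0.595 -0.186 0.782
outer loop
vertex -2.502 1.38 3.53
vertex -2.995 1.478 3.928
vertex -2.879 0.89 3.7
endloop
endfacet
facet normal -0.490 0.206 0.847
outer loop
vertex -2.995 1.478 3.928
vertex -3.476 1.732 3.588
vertex -3.482 1.108 3.736
endloop
endfacet
facet normal -0.809 0.551 -0.207
outer loop
vertex -3.476 1.732 3.588
vertex -3.281 1.79 2.98
vertex -3.658 1.3 3.15
endloop
endfacet
facet normal 0.080 0.374 -0.924
outer loop
vertex -3.281 1.79 2.98
vertex -2.678 1.572 2.944
vertex -3.165 1.202 2.752
endloop
endfacet
facet normal 0.266 -0.964 -0.007
outer loop
vertex -3.289 0.78 3.219
vertex -2.684 0.948 3.092
vertex -2.879 0.89 3.7
endloop
endfacet
facet normal -0.283 -0.854 0.436
outer loop
vertex -3.289 0.78 3.219
vertex -2.879 0.89 3.7
vertex -3.482 1.108 3.736
endloop
endfacet
facet normal -0.818 -0.573 0.058
outer loop
vertex -3.289 0.78 3.219
vertex -3.482 1.108 3.736
vertex -3.658 1.3 3.15
endloop
endfacet
facet normal -0.600 -0.508 -0.618
outer loop
vertex -3.289 0.78 3.219
vertex -3.658 1.3 3.15
vertex -3.165 1.202 2.752
endloop
endfacet
facet normal 0.070 -0.749 -0.659
outer loop
vertex -3.289 0.78 3.219
vertex -3.165 1.202 2.752
vertex -2.684 0.948 3.092
endloop
endfacet
facet normal 0.809 -0.551 0.207
outer loop
vertex -2.879 0.89 3.7
vertex -2.684 0.948 3.092
vertex -2.502 1.38 3.53
endloop
endfacet
facet normal -0.080 -0.374 0.924
outer loop
vertex -3.482 1.108 3.736
vertex -2.879 0.89 3.7
vertex -2.995 1.478 3.928
endloop
endfacet
facet normal -0.947 0.083 0.311
outer loop
vertex -3.658 1.3 3.15
vertex -3.482 1.108 3.736
vertex -3.476 1.732 3.588
endloop
endfacet
facet normal -0.595 0.186 -0.782
outer loop
vertex -3.165 1.202 2.752
vertex -3.658 1.3 3.15
vertex -3.281 1.79 2.98
endloop
endfacet
facet normal 0.490 -0.206 -0.847
outer loop
vertex -2.684 0.948 3.092
vertex -3.165 1.202 2.752
vertex -2.678 1.572 2.944
endloop
endfacet
facet normal 0.053 0.006 -0.999
outer loop
vertex -0.084 1.068 -3.761
vertex -0.599 0.943 -3.789
vertex -0.45 1.452 -3.778
endloop
endfacet
facet normal 0.654 0.641 0.401
outer loop
vertex -0.084 1.068 -3.761
vertex -0.45 1.452 -3.778
vertex -0.661 0.937 -2.611
endloop
endfacet
facet normal 0.053 0.006 -0.999
outer loop
vertex -0.45 1.452 -3.778
vertex -0.599 0.943 -3.789
vertex -0.964 1.327 -3.806
endloop
endfacet
facet normal -0.239 0.904 0.356
outer loop
vertex -0.45 1.452 -3.778
vertex -0.964 1.327 -3.806
vertex -0.661 0.937 -2.611
endloop
endfacet
facet normal 0.053 0.006 -0.999
outer loop
vertex -0.964 1.327 -3.806
vertex -0.599 0.943 -3.789
vertex -1.113 0.819 -3.817
endloop
endfacet
facet normal -0.912 0.261 0.316
outer loop
vertex -0.964 1.327 -3.806
vertex -1.113 0.819 -3.817
vertex -0.661 0.937 -2.611
endloop
endfacet
facet normal 0.053 0.006 -0.999
outer loop
vertex -1.113 0.819 -3.817
vertex -0.599 0.943 -3.789
vertex -0.748 0.435 -3.8
endloop
endfacet
facet normal -0.693 -0.645 0.323
outer loop
vertex -1.113 0.819 -3.817
vertex -0.748 0.435 -3.8
vertex -0.661 0.937 -2.611
endloop
endfacet
facet normal 0.053 0.006 -0.999
outer loop
vertex -0.748 0.435 -3.8
vertex -0.599 0.943 -3.789
vertex -0.233 0.56 -3.772
endloop
endfacet
facet normal 0.200 -0.908 0.369
outer loop
vertex -0.748 0.435 -3.8
vertex -0.233 0.56 -3.772
vertex -0.661 0.937 -2.611
endloop
endfacet
facet normal 0.053 0.006 -0.999
outer loop
vertex -0.233 0.56 -3.772
vertex -0.599 0.943 -3.789
vertex -0.084 1.068 -3.761
endloop
endfacet
facet normal 0.874 -0.265 0.408
outer loop
vertex -0.233 0.56 -3.772
vertex -0.084 1.068 -3.761
vertex -0.661 0.937 -2.611
endloop
endfacet

endsolid


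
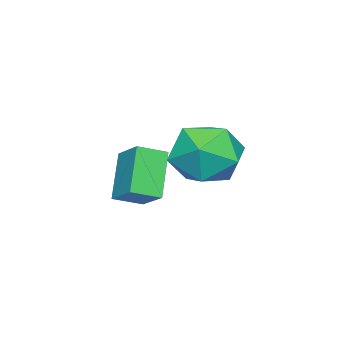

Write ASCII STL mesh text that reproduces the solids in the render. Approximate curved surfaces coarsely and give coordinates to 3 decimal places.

solid 
facet normal -0.996 0.058 0.064
outer loop
vertex 0.344 2.145 0.199
vertex 0.421 2.115 1.426
vertex 0.446 3.193 0.834
endloop
endfacet
facet normal -0.759 0.390 -0.522
outer loop
vertex 0.344 2.145 0.199
vertex 0.446 3.193 0.834
vertex 1.083 3.04 -0.207
endloop
endfacet
facet normal -0.399 -0.085 -0.913
outer loop
vertex 0.344 2.145 0.199
vertex 1.083 3.04 -0.207
vertex 1.452 1.868 -0.259
endloop
endfacet
facet normal -0.413 -0.710 -0.570
outer loop
vertex 0.344 2.145 0.199
vertex 1.452 1.868 -0.259
vertex 1.043 1.296 0.75
endloop
endfacet
facet normal -0.782 -0.622 0.034
outer loop
vertex 0.344 2.145 0.199
vertex 1.043 1.296 0.75
vertex 0.421 2.115 1.426
endloop
endfacet
facet normal -0.302 0.899 -0.317
outer loop
vertex 1.083 3.04 -0.207
vertex 0.446 3.193 0.834
vertex 1.617 3.564 0.77
endloop
endfacet
facet normal -0.686 0.362 0.631
outer loop
vertex 0.446 3.193 0.834
vertex 0.421 2.115 1.426
vertex 1.208 2.992 1.779
endloop
endfacet
facet normal -0.340 -0.739 0.582
outer loop
vertex 0.421 2.115 1.426
vertex 1.043 1.296 0.75
vertex 1.577 1.82 1.727
endloop
endfacet
facet normal 0.258 -0.882 -0.395
outer loop
vertex 1.043 1.296 0.75
vertex 1.452 1.868 -0.259
vertex 2.214 1.667 0.686
endloop
endfacet
facet normal 0.281 0.131 -0.951
outer loop
vertex 1.452 1.868 -0.259
vertex 1.083 3.04 -0.207
vertex 2.239 2.745 0.094
endloop
endfacet
facet normal 0.413 0.710 0.570
outer loop
vertex 2.316 2.715 1.321
vertex 1.617 3.564 0.77
vertex 1.208 2.992 1.779
endloop
endfacet
facet normal 0.399 0.085 0.913
outer loop
vertex 2.316 2.715 1.321
vertex 1.208 2.992 1.779
vertex 1.577 1.82 1.727
endloop
endfacet
facet normal 0.759 -0.390 0.522
outer loop
vertex 2.316 2.715 1.321
vertex 1.577 1.82 1.727
vertex 2.214 1.667 0.686
endloop
endfacet
facet normal 0.996 -0.058 -0.064
outer loop
vertex 2.316 2.715 1.321
vertex 2.214 1.667 0.686
vertex 2.239 2.745 0.094
endloop
endfacet
facet normal 0.782 0.622 -0.034
outer loop
vertex 2.316 2.715 1.321
vertex 2.239 2.745 0.094
vertex 1.617 3.564 0.77
endloop
endfacet
facet normal -0.258 0.882 0.395
outer loop
vertex 1.208 2.992 1.779
vertex 1.617 3.564 0.77
vertex 0.446 3.193 0.834
endloop
endfacet
facet normal -0.281 -0.131 0.951
outer loop
vertex 1.577 1.82 1.727
vertex 1.208 2.992 1.779
vertex 0.421 2.115 1.426
endloop
endfacet
facet normal 0.302 -0.899 0.317
outer loop
vertex 2.214 1.667 0.686
vertex 1.577 1.82 1.727
vertex 1.043 1.296 0.75
endloop
endfacet
facet normal 0.686 -0.362 -0.631
outer loop
vertex 2.239 2.745 0.094
vertex 2.214 1.667 0.686
vertex 1.452 1.868 -0.259
endloop
endfacet
facet normal 0.340 0.739 -0.582
outer loop
vertex 1.617 3.564 0.77
vertex 2.239 2.745 0.094
vertex 1.083 3.04 -0.207
endloop
endfacet
facet normal -0.593 -0.202 0.780
outer loop
vertex 0.437 -0.274 0.254
vertex -0.251 0.391 -0.097
vertex -0.124 -1.21 -0.415
endloop
endfacet
facet normal 0.676 -0.652 0.345
outer loop
vertex 0.931 -0.851 -1.803
vertex 0.437 -0.274 0.254
vertex -0.124 -1.21 -0.415
endloop
endfacet
facet normal -0.593 -0.202 0.779
outer loop
vertex -0.124 -1.21 -0.415
vertex -0.251 0.391 -0.097
vertex -0.813 -0.545 -0.767
endloop
endfacet
facet normal -0.439 -0.731 -0.523
outer loop
vertex -0.813 -0.545 -0.767
vertex 0.931 -0.851 -1.803
vertex -0.124 -1.21 -0.415
endloop
endfacet
facet normal 0.439 0.730 0.523
outer loop
vertex 0.437 -0.274 0.254
vertex 0.804 0.75 -1.485
vertex -0.251 0.391 -0.097
endloop
endfacet
facet normal 0.675 -0.652 0.345
outer loop
vertex 1.493 0.085 -1.133
vertex 0.437 -0.274 0.254
vertex 0.931 -0.851 -1.803
endloop
endfacet
facet normal 0.438 0.731 0.523
outer loop
vertex 1.493 0.085 -1.133
vertex 0.804 0.75 -1.485
vertex 0.437 -0.274 0.254
endloop
endfacet
facet normal -0.675 0.652 -0.345
outer loop
vertex -0.251 0.391 -0.097
vertex 0.804 0.75 -1.485
vertex -0.813 -0.545 -0.767
endloop
endfacet
facet normal -0.439 -0.730 -0.523
outer loop
vertex 0.243 -0.186 -2.154
vertex 0.931 -0.851 -1.803
vertex -0.813 -0.545 -0.767
endloop
endfacet
facet normal -0.675 0.652 -0.345
outer loop
vertex -0.813 -0.545 -0.767
vertex 0.804 0.75 -1.485
vertex 0.243 -0.186 -2.154
endloop
endfacet
facet normal 0.593 0.202 -0.780
outer loop
vertex 0.243 -0.186 -2.154
vertex 1.493 0.085 -1.133
vertex 0.931 -0.851 -1.803
endloop
endfacet
facet normal 0.593 0.202 -0.780
outer loop
vertex 0.804 0.75 -1.485
vertex 1.493 0.085 -1.133
vertex 0.243 -0.186 -2.154
endloop
endfacet

endsolid


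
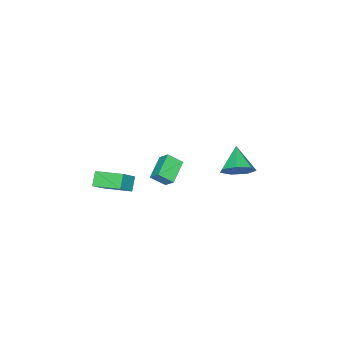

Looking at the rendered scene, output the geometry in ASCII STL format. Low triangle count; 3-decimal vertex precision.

solid 
facet normal 0.597 0.572 -0.562
outer loop
vertex -2.731 3.572 0.004
vertex -3.501 3.989 -0.39
vertex -3.014 4.251 0.395
endloop
endfacet
facet normal 0.347 -0.355 0.868
outer loop
vertex -2.731 3.572 0.004
vertex -3.014 4.251 0.395
vertex -4.439 3.091 0.49
endloop
endfacet
facet normal 0.597 0.572 -0.562
outer loop
vertex -3.014 4.251 0.395
vertex -3.501 3.989 -0.39
vertex -3.664 4.733 0.195
endloop
endfacet
facet normal -0.125 0.232 0.965
outer loop
vertex -3.014 4.251 0.395
vertex -3.664 4.733 0.195
vertex -4.439 3.091 0.49
endloop
endfacet
facet normal 0.599 0.572 -0.561
outer loop
vertex -3.664 4.733 0.195
vertex -3.501 3.989 -0.39
vertex -4.19 4.655 -0.446
endloop
endfacet
facet normal -0.721 0.437 0.538
outer loop
vertex -3.664 4.733 0.195
vertex -4.19 4.655 -0.446
vertex -4.439 3.091 0.49
endloop
endfacet
facet normal 0.598 0.572 -0.561
outer loop
vertex -4.19 4.655 -0.446
vertex -3.501 3.989 -0.39
vertex -4.198 4.076 -1.045
endloop
endfacet
facet normal -0.991 0.105 -0.088
outer loop
vertex -4.19 4.655 -0.446
vertex -4.198 4.076 -1.045
vertex -4.439 3.091 0.49
endloop
endfacet
facet normal 0.598 0.573 -0.560
outer loop
vertex -4.198 4.076 -1.045
vertex -3.501 3.989 -0.39
vertex -3.68 3.432 -1.151
endloop
endfacet
facet normal -0.732 -0.515 -0.446
outer loop
vertex -4.198 4.076 -1.045
vertex -3.68 3.432 -1.151
vertex -4.439 3.091 0.49
endloop
endfacet
facet normal 0.599 0.573 -0.560
outer loop
vertex -3.68 3.432 -1.151
vertex -3.501 3.989 -0.39
vertex -3.028 3.207 -0.684
endloop
endfacet
facet normal -0.141 -0.954 -0.263
outer loop
vertex -3.68 3.432 -1.151
vertex -3.028 3.207 -0.684
vertex -4.439 3.091 0.49
endloop
endfacet
facet normal 0.597 0.572 -0.562
outer loop
vertex -3.028 3.207 -0.684
vertex -3.501 3.989 -0.39
vertex -2.731 3.572 0.004
endloop
endfacet
facet normal 0.340 -0.884 0.322
outer loop
vertex -3.028 3.207 -0.684
vertex -2.731 3.572 0.004
vertex -4.439 3.091 0.49
endloop
endfacet
facet normal -0.635 -0.345 0.692
outer loop
vertex 3.393 0.53 2.23
vertex 3.031 2.069 2.665
vertex 2.571 0.547 1.484
endloop
endfacet
facet normal 0.221 -0.938 -0.265
outer loop
vertex 3.129 0.851 0.875
vertex 3.393 0.53 2.23
vertex 2.571 0.547 1.484
endloop
endfacet
facet normal -0.634 -0.345 0.692
outer loop
vertex 2.571 0.547 1.484
vertex 3.031 2.069 2.665
vertex 2.208 2.086 1.919
endloop
endfacet
facet normal -0.741 0.015 -0.671
outer loop
vertex 2.208 2.086 1.919
vertex 3.129 0.851 0.875
vertex 2.571 0.547 1.484
endloop
endfacet
facet normal 0.741 -0.015 0.671
outer loop
vertex 3.393 0.53 2.23
vertex 3.589 2.373 2.056
vertex 3.031 2.069 2.665
endloop
endfacet
facet normal 0.221 -0.938 -0.265
outer loop
vertex 3.952 0.834 1.621
vertex 3.393 0.53 2.23
vertex 3.129 0.851 0.875
endloop
endfacet
facet normal 0.740 -0.015 0.672
outer loop
vertex 3.952 0.834 1.621
vertex 3.589 2.373 2.056
vertex 3.393 0.53 2.23
endloop
endfacet
facet normal -0.221 0.938 0.266
outer loop
vertex 3.031 2.069 2.665
vertex 3.589 2.373 2.056
vertex 2.208 2.086 1.919
endloop
endfacet
facet normal -0.741 0.016 -0.672
outer loop
vertex 2.767 2.39 1.31
vertex 3.129 0.851 0.875
vertex 2.208 2.086 1.919
endloop
endfacet
facet normal -0.221 0.938 0.265
outer loop
vertex 2.208 2.086 1.919
vertex 3.589 2.373 2.056
vertex 2.767 2.39 1.31
endloop
endfacet
facet normal 0.634 0.345 -0.692
outer loop
vertex 2.767 2.39 1.31
vertex 3.952 0.834 1.621
vertex 3.129 0.851 0.875
endloop
endfacet
facet normal 0.635 0.345 -0.691
outer loop
vertex 3.589 2.373 2.056
vertex 3.952 0.834 1.621
vertex 2.767 2.39 1.31
endloop
endfacet
facet normal -0.487 0.652 -0.582
outer loop
vertex 0.845 4.041 3.285
vertex 2.028 4.45 2.753
vertex 0.779 3.456 2.685
endloop
endfacet
facet normal -0.870 -0.302 0.390
outer loop
vertex 1.232 2.85 3.227
vertex 0.845 4.041 3.285
vertex 0.779 3.456 2.685
endloop
endfacet
facet normal -0.487 0.651 -0.582
outer loop
vertex 0.779 3.456 2.685
vertex 2.028 4.45 2.753
vertex 1.962 3.865 2.154
endloop
endfacet
facet normal -0.079 -0.697 -0.713
outer loop
vertex 1.962 3.865 2.154
vertex 1.232 2.85 3.227
vertex 0.779 3.456 2.685
endloop
endfacet
facet normal 0.080 0.697 0.713
outer loop
vertex 0.845 4.041 3.285
vertex 2.481 3.844 3.295
vertex 2.028 4.45 2.753
endloop
endfacet
facet normal -0.870 -0.302 0.390
outer loop
vertex 1.298 3.435 3.826
vertex 0.845 4.041 3.285
vertex 1.232 2.85 3.227
endloop
endfacet
facet normal 0.079 0.696 0.713
outer loop
vertex 1.298 3.435 3.826
vertex 2.481 3.844 3.295
vertex 0.845 4.041 3.285
endloop
endfacet
facet normal 0.870 0.301 -0.390
outer loop
vertex 2.028 4.45 2.753
vertex 2.481 3.844 3.295
vertex 1.962 3.865 2.154
endloop
endfacet
facet normal -0.080 -0.696 -0.713
outer loop
vertex 2.415 3.259 2.695
vertex 1.232 2.85 3.227
vertex 1.962 3.865 2.154
endloop
endfacet
facet normal 0.870 0.302 -0.390
outer loop
vertex 1.962 3.865 2.154
vertex 2.481 3.844 3.295
vertex 2.415 3.259 2.695
endloop
endfacet
facet normal 0.487 -0.651 0.582
outer loop
vertex 2.415 3.259 2.695
vertex 1.298 3.435 3.826
vertex 1.232 2.85 3.227
endloop
endfacet
facet normal 0.487 -0.652 0.582
outer loop
vertex 2.481 3.844 3.295
vertex 1.298 3.435 3.826
vertex 2.415 3.259 2.695
endloop
endfacet

endsolid


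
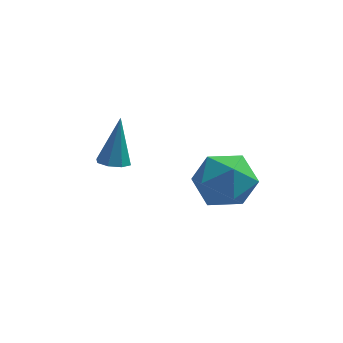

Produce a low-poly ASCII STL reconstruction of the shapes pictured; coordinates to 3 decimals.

solid 
facet normal -0.089 -0.337 -0.937
outer loop
vertex -1.24 2.036 -1.302
vertex -1.778 2.148 -1.291
vertex -1.326 2.426 -1.434
endloop
endfacet
facet normal 0.961 0.252 0.117
outer loop
vertex -1.24 2.036 -1.302
vertex -1.326 2.426 -1.434
vertex -1.622 2.732 0.331
endloop
endfacet
facet normal -0.090 -0.336 -0.938
outer loop
vertex -1.326 2.426 -1.434
vertex -1.778 2.148 -1.291
vertex -1.677 2.654 -1.482
endloop
endfacet
facet normal 0.549 0.834 -0.053
outer loop
vertex -1.326 2.426 -1.434
vertex -1.677 2.654 -1.482
vertex -1.622 2.732 0.331
endloop
endfacet
facet normal -0.090 -0.336 -0.938
outer loop
vertex -1.677 2.654 -1.482
vertex -1.778 2.148 -1.291
vertex -2.087 2.585 -1.418
endloop
endfacet
facet normal -0.171 0.984 -0.037
outer loop
vertex -1.677 2.654 -1.482
vertex -2.087 2.585 -1.418
vertex -1.622 2.732 0.331
endloop
endfacet
facet normal -0.092 -0.337 -0.937
outer loop
vertex -2.087 2.585 -1.418
vertex -1.778 2.148 -1.291
vertex -2.317 2.261 -1.279
endloop
endfacet
facet normal -0.773 0.615 0.154
outer loop
vertex -2.087 2.585 -1.418
vertex -2.317 2.261 -1.279
vertex -1.622 2.732 0.331
endloop
endfacet
facet normal -0.092 -0.337 -0.937
outer loop
vertex -2.317 2.261 -1.279
vertex -1.778 2.148 -1.291
vertex -2.231 1.871 -1.147
endloop
endfacet
facet normal -0.910 -0.062 0.411
outer loop
vertex -2.317 2.261 -1.279
vertex -2.231 1.871 -1.147
vertex -1.622 2.732 0.331
endloop
endfacet
facet normal -0.091 -0.338 -0.937
outer loop
vertex -2.231 1.871 -1.147
vertex -1.778 2.148 -1.291
vertex -1.88 1.643 -1.099
endloop
endfacet
facet normal -0.498 -0.644 0.580
outer loop
vertex -2.231 1.871 -1.147
vertex -1.88 1.643 -1.099
vertex -1.622 2.732 0.331
endloop
endfacet
facet normal -0.090 -0.338 -0.937
outer loop
vertex -1.88 1.643 -1.099
vertex -1.778 2.148 -1.291
vertex -1.47 1.711 -1.163
endloop
endfacet
facet normal 0.220 -0.795 0.566
outer loop
vertex -1.88 1.643 -1.099
vertex -1.47 1.711 -1.163
vertex -1.622 2.732 0.331
endloop
endfacet
facet normal -0.089 -0.337 -0.937
outer loop
vertex -1.47 1.711 -1.163
vertex -1.778 2.148 -1.291
vertex -1.24 2.036 -1.302
endloop
endfacet
facet normal 0.825 -0.424 0.374
outer loop
vertex -1.47 1.711 -1.163
vertex -1.24 2.036 -1.302
vertex -1.622 2.732 0.331
endloop
endfacet
facet normal -0.769 0.558 0.312
outer loop
vertex 0.642 1.567 -1.423
vertex 1.104 1.653 -0.436
vertex 1.327 2.393 -1.21
endloop
endfacet
facet normal -0.658 0.646 -0.388
outer loop
vertex 0.642 1.567 -1.423
vertex 1.327 2.393 -1.21
vertex 1.381 1.871 -2.17
endloop
endfacet
facet normal -0.712 0.006 -0.702
outer loop
vertex 0.642 1.567 -1.423
vertex 1.381 1.871 -2.17
vertex 1.192 0.809 -1.988
endloop
endfacet
facet normal -0.857 -0.475 -0.197
outer loop
vertex 0.642 1.567 -1.423
vertex 1.192 0.809 -1.988
vertex 1.02 0.675 -0.917
endloop
endfacet
facet normal -0.893 -0.135 0.430
outer loop
vertex 0.642 1.567 -1.423
vertex 1.02 0.675 -0.917
vertex 1.104 1.653 -0.436
endloop
endfacet
facet normal 0.012 0.879 -0.477
outer loop
vertex 1.381 1.871 -2.17
vertex 1.327 2.393 -1.21
vertex 2.3 2.145 -1.643
endloop
endfacet
facet normal -0.170 0.736 0.655
outer loop
vertex 1.327 2.393 -1.21
vertex 1.104 1.653 -0.436
vertex 2.128 2.011 -0.572
endloop
endfacet
facet normal -0.370 -0.384 0.846
outer loop
vertex 1.104 1.653 -0.436
vertex 1.02 0.675 -0.917
vertex 1.939 0.949 -0.39
endloop
endfacet
facet normal -0.313 -0.935 -0.167
outer loop
vertex 1.02 0.675 -0.917
vertex 1.192 0.809 -1.988
vertex 1.993 0.427 -1.35
endloop
endfacet
facet normal -0.077 -0.155 -0.985
outer loop
vertex 1.192 0.809 -1.988
vertex 1.381 1.871 -2.17
vertex 2.216 1.167 -2.124
endloop
endfacet
facet normal 0.857 0.475 0.197
outer loop
vertex 2.678 1.253 -1.137
vertex 2.3 2.145 -1.643
vertex 2.128 2.011 -0.572
endloop
endfacet
facet normal 0.712 -0.006 0.702
outer loop
vertex 2.678 1.253 -1.137
vertex 2.128 2.011 -0.572
vertex 1.939 0.949 -0.39
endloop
endfacet
facet normal 0.658 -0.646 0.388
outer loop
vertex 2.678 1.253 -1.137
vertex 1.939 0.949 -0.39
vertex 1.993 0.427 -1.35
endloop
endfacet
facet normal 0.769 -0.558 -0.312
outer loop
vertex 2.678 1.253 -1.137
vertex 1.993 0.427 -1.35
vertex 2.216 1.167 -2.124
endloop
endfacet
facet normal 0.893 0.135 -0.430
outer loop
vertex 2.678 1.253 -1.137
vertex 2.216 1.167 -2.124
vertex 2.3 2.145 -1.643
endloop
endfacet
facet normal 0.313 0.935 0.167
outer loop
vertex 2.128 2.011 -0.572
vertex 2.3 2.145 -1.643
vertex 1.327 2.393 -1.21
endloop
endfacet
facet normal 0.077 0.155 0.985
outer loop
vertex 1.939 0.949 -0.39
vertex 2.128 2.011 -0.572
vertex 1.104 1.653 -0.436
endloop
endfacet
facet normal -0.012 -0.879 0.477
outer loop
vertex 1.993 0.427 -1.35
vertex 1.939 0.949 -0.39
vertex 1.02 0.675 -0.917
endloop
endfacet
facet normal 0.170 -0.736 -0.655
outer loop
vertex 2.216 1.167 -2.124
vertex 1.993 0.427 -1.35
vertex 1.192 0.809 -1.988
endloop
endfacet
facet normal 0.370 0.384 -0.846
outer loop
vertex 2.3 2.145 -1.643
vertex 2.216 1.167 -2.124
vertex 1.381 1.871 -2.17
endloop
endfacet

endsolid


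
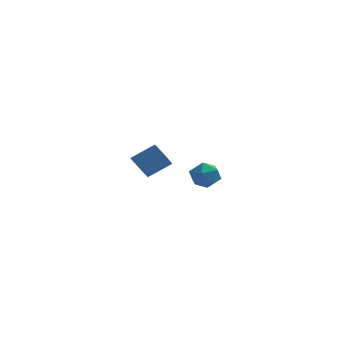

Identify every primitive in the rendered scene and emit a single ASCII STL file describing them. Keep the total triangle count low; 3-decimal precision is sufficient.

solid 
facet normal -0.668 0.319 0.672
outer loop
vertex 0.429 -4.782 1.51
vertex 1.579 -4.143 2.349
vertex 0.206 -2.936 0.411
endloop
endfacet
facet normal -0.737 -0.409 -0.538
outer loop
vertex 0.961 -3.297 -0.349
vertex 0.429 -4.782 1.51
vertex 0.206 -2.936 0.411
endloop
endfacet
facet normal -0.668 0.319 0.672
outer loop
vertex 0.206 -2.936 0.411
vertex 1.579 -4.143 2.349
vertex 1.356 -2.297 1.25
endloop
endfacet
facet normal -0.104 0.855 -0.509
outer loop
vertex 1.356 -2.297 1.25
vertex 0.961 -3.297 -0.349
vertex 0.206 -2.936 0.411
endloop
endfacet
facet normal 0.104 -0.855 0.509
outer loop
vertex 0.429 -4.782 1.51
vertex 2.334 -4.504 1.589
vertex 1.579 -4.143 2.349
endloop
endfacet
facet normal -0.737 -0.409 -0.538
outer loop
vertex 1.184 -5.143 0.75
vertex 0.429 -4.782 1.51
vertex 0.961 -3.297 -0.349
endloop
endfacet
facet normal 0.104 -0.855 0.509
outer loop
vertex 1.184 -5.143 0.75
vertex 2.334 -4.504 1.589
vertex 0.429 -4.782 1.51
endloop
endfacet
facet normal 0.737 0.409 0.538
outer loop
vertex 1.579 -4.143 2.349
vertex 2.334 -4.504 1.589
vertex 1.356 -2.297 1.25
endloop
endfacet
facet normal -0.104 0.855 -0.509
outer loop
vertex 2.111 -2.658 0.49
vertex 0.961 -3.297 -0.349
vertex 1.356 -2.297 1.25
endloop
endfacet
facet normal 0.737 0.409 0.538
outer loop
vertex 1.356 -2.297 1.25
vertex 2.334 -4.504 1.589
vertex 2.111 -2.658 0.49
endloop
endfacet
facet normal 0.668 -0.319 -0.672
outer loop
vertex 2.111 -2.658 0.49
vertex 1.184 -5.143 0.75
vertex 0.961 -3.297 -0.349
endloop
endfacet
facet normal 0.668 -0.319 -0.672
outer loop
vertex 2.334 -4.504 1.589
vertex 1.184 -5.143 0.75
vertex 2.111 -2.658 0.49
endloop
endfacet
facet normal -0.966 0.254 0.044
outer loop
vertex 1.82 3.246 -2.998
vertex 1.726 2.739 -2.131
vertex 1.983 3.715 -2.119
endloop
endfacet
facet normal -0.587 0.754 -0.294
outer loop
vertex 1.82 3.246 -2.998
vertex 1.983 3.715 -2.119
vertex 2.595 3.886 -2.904
endloop
endfacet
facet normal -0.267 0.449 -0.853
outer loop
vertex 1.82 3.246 -2.998
vertex 2.595 3.886 -2.904
vertex 2.716 3.015 -3.4
endloop
endfacet
facet normal -0.448 -0.241 -0.861
outer loop
vertex 1.82 3.246 -2.998
vertex 2.716 3.015 -3.4
vertex 2.18 2.306 -2.922
endloop
endfacet
facet normal -0.880 -0.362 -0.307
outer loop
vertex 1.82 3.246 -2.998
vertex 2.18 2.306 -2.922
vertex 1.726 2.739 -2.131
endloop
endfacet
facet normal -0.080 0.985 0.152
outer loop
vertex 2.595 3.886 -2.904
vertex 1.983 3.715 -2.119
vertex 2.98 3.774 -1.978
endloop
endfacet
facet normal -0.693 0.174 0.699
outer loop
vertex 1.983 3.715 -2.119
vertex 1.726 2.739 -2.131
vertex 2.444 3.065 -1.5
endloop
endfacet
facet normal -0.555 -0.822 0.131
outer loop
vertex 1.726 2.739 -2.131
vertex 2.18 2.306 -2.922
vertex 2.565 2.194 -1.996
endloop
endfacet
facet normal 0.145 -0.626 -0.766
outer loop
vertex 2.18 2.306 -2.922
vertex 2.716 3.015 -3.4
vertex 3.177 2.365 -2.781
endloop
endfacet
facet normal 0.439 0.490 -0.753
outer loop
vertex 2.716 3.015 -3.4
vertex 2.595 3.886 -2.904
vertex 3.434 3.341 -2.769
endloop
endfacet
facet normal 0.448 0.241 0.861
outer loop
vertex 3.34 2.834 -1.902
vertex 2.98 3.774 -1.978
vertex 2.444 3.065 -1.5
endloop
endfacet
facet normal 0.267 -0.449 0.853
outer loop
vertex 3.34 2.834 -1.902
vertex 2.444 3.065 -1.5
vertex 2.565 2.194 -1.996
endloop
endfacet
facet normal 0.587 -0.754 0.294
outer loop
vertex 3.34 2.834 -1.902
vertex 2.565 2.194 -1.996
vertex 3.177 2.365 -2.781
endloop
endfacet
facet normal 0.966 -0.254 -0.044
outer loop
vertex 3.34 2.834 -1.902
vertex 3.177 2.365 -2.781
vertex 3.434 3.341 -2.769
endloop
endfacet
facet normal 0.880 0.362 0.307
outer loop
vertex 3.34 2.834 -1.902
vertex 3.434 3.341 -2.769
vertex 2.98 3.774 -1.978
endloop
endfacet
facet normal -0.145 0.626 0.766
outer loop
vertex 2.444 3.065 -1.5
vertex 2.98 3.774 -1.978
vertex 1.983 3.715 -2.119
endloop
endfacet
facet normal -0.439 -0.490 0.753
outer loop
vertex 2.565 2.194 -1.996
vertex 2.444 3.065 -1.5
vertex 1.726 2.739 -2.131
endloop
endfacet
facet normal 0.080 -0.985 -0.152
outer loop
vertex 3.177 2.365 -2.781
vertex 2.565 2.194 -1.996
vertex 2.18 2.306 -2.922
endloop
endfacet
facet normal 0.693 -0.174 -0.699
outer loop
vertex 3.434 3.341 -2.769
vertex 3.177 2.365 -2.781
vertex 2.716 3.015 -3.4
endloop
endfacet
facet normal 0.555 0.822 -0.131
outer loop
vertex 2.98 3.774 -1.978
vertex 3.434 3.341 -2.769
vertex 2.595 3.886 -2.904
endloop
endfacet

endsolid


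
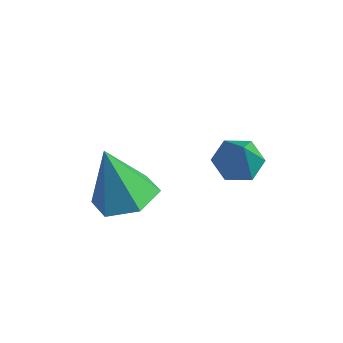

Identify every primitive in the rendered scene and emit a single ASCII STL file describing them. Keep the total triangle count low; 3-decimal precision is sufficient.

solid 
facet normal 0.314 0.085 -0.945
outer loop
vertex 2.537 -0.138 -3.614
vertex 1.789 -0.661 -3.91
vertex 1.713 0.294 -3.849
endloop
endfacet
facet normal 0.239 0.775 0.585
outer loop
vertex 2.537 -0.138 -3.614
vertex 1.713 0.294 -3.849
vertex 1.211 -0.819 -2.17
endloop
endfacet
facet normal 0.314 0.085 -0.946
outer loop
vertex 1.713 0.294 -3.849
vertex 1.789 -0.661 -3.91
vertex 0.964 -0.23 -4.145
endloop
endfacet
facet normal -0.623 0.725 0.294
outer loop
vertex 1.713 0.294 -3.849
vertex 0.964 -0.23 -4.145
vertex 1.211 -0.819 -2.17
endloop
endfacet
facet normal 0.314 0.085 -0.946
outer loop
vertex 0.964 -0.23 -4.145
vertex 1.789 -0.661 -3.91
vertex 1.04 -1.185 -4.206
endloop
endfacet
facet normal -0.991 -0.085 0.099
outer loop
vertex 0.964 -0.23 -4.145
vertex 1.04 -1.185 -4.206
vertex 1.211 -0.819 -2.17
endloop
endfacet
facet normal 0.314 0.085 -0.946
outer loop
vertex 1.04 -1.185 -4.206
vertex 1.789 -0.661 -3.91
vertex 1.865 -1.617 -3.971
endloop
endfacet
facet normal -0.498 -0.845 0.194
outer loop
vertex 1.04 -1.185 -4.206
vertex 1.865 -1.617 -3.971
vertex 1.211 -0.819 -2.17
endloop
endfacet
facet normal 0.314 0.085 -0.945
outer loop
vertex 1.865 -1.617 -3.971
vertex 1.789 -0.661 -3.91
vertex 2.613 -1.093 -3.675
endloop
endfacet
facet normal 0.365 -0.795 0.485
outer loop
vertex 1.865 -1.617 -3.971
vertex 2.613 -1.093 -3.675
vertex 1.211 -0.819 -2.17
endloop
endfacet
facet normal 0.314 0.085 -0.945
outer loop
vertex 2.613 -1.093 -3.675
vertex 1.789 -0.661 -3.91
vertex 2.537 -0.138 -3.614
endloop
endfacet
facet normal 0.733 0.015 0.680
outer loop
vertex 2.613 -1.093 -3.675
vertex 2.537 -0.138 -3.614
vertex 1.211 -0.819 -2.17
endloop
endfacet
facet normal -0.362 0.357 -0.861
outer loop
vertex 3.929 2.584 -3.593
vertex 3.371 2.115 -3.553
vertex 3.313 2.779 -3.253
endloop
endfacet
facet normal 0.504 0.692 0.516
outer loop
vertex 3.929 2.584 -3.593
vertex 3.313 2.779 -3.253
vertex 3.929 1.565 -2.227
endloop
endfacet
facet normal -0.363 0.357 -0.861
outer loop
vertex 3.313 2.779 -3.253
vertex 3.371 2.115 -3.553
vertex 2.755 2.31 -3.212
endloop
endfacet
facet normal -0.355 0.492 0.795
outer loop
vertex 3.313 2.779 -3.253
vertex 2.755 2.31 -3.212
vertex 3.929 1.565 -2.227
endloop
endfacet
facet normal -0.363 0.358 -0.860
outer loop
vertex 2.755 2.31 -3.212
vertex 3.371 2.115 -3.553
vertex 2.812 1.647 -3.512
endloop
endfacet
facet normal -0.721 -0.336 0.606
outer loop
vertex 2.755 2.31 -3.212
vertex 2.812 1.647 -3.512
vertex 3.929 1.565 -2.227
endloop
endfacet
facet normal -0.362 0.357 -0.861
outer loop
vertex 2.812 1.647 -3.512
vertex 3.371 2.115 -3.553
vertex 3.428 1.452 -3.852
endloop
endfacet
facet normal -0.229 -0.964 0.138
outer loop
vertex 2.812 1.647 -3.512
vertex 3.428 1.452 -3.852
vertex 3.929 1.565 -2.227
endloop
endfacet
facet normal -0.363 0.357 -0.861
outer loop
vertex 3.428 1.452 -3.852
vertex 3.371 2.115 -3.553
vertex 3.986 1.921 -3.893
endloop
endfacet
facet normal 0.631 -0.763 -0.141
outer loop
vertex 3.428 1.452 -3.852
vertex 3.986 1.921 -3.893
vertex 3.929 1.565 -2.227
endloop
endfacet
facet normal -0.363 0.358 -0.860
outer loop
vertex 3.986 1.921 -3.893
vertex 3.371 2.115 -3.553
vertex 3.929 2.584 -3.593
endloop
endfacet
facet normal 0.997 0.064 0.048
outer loop
vertex 3.986 1.921 -3.893
vertex 3.929 2.584 -3.593
vertex 3.929 1.565 -2.227
endloop
endfacet

endsolid


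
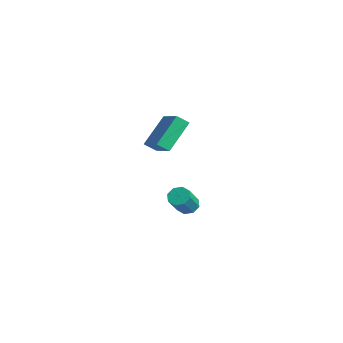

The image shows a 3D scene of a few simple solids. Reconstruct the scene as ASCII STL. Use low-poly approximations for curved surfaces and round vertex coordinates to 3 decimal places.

solid 
facet normal -0.411 0.536 -0.738
outer loop
vertex -1.761 1.194 -3.632
vertex -2.371 1.168 -3.311
vertex -1.832 1.598 -3.299
endloop
endfacet
facet normal 0.902 0.358 -0.242
outer loop
vertex -1.761 1.194 -3.632
vertex -1.832 1.598 -3.299
vertex -1.058 0.278 -2.371
endloop
endfacet
facet normal 0.902 0.358 -0.242
outer loop
vertex -1.058 0.278 -2.371
vertex -1.832 1.598 -3.299
vertex -1.129 0.682 -2.038
endloop
endfacet
facet normal 0.411 -0.536 0.737
outer loop
vertex -1.058 0.278 -2.371
vertex -1.129 0.682 -2.038
vertex -1.669 0.252 -2.049
endloop
endfacet
facet normal -0.411 0.536 -0.738
outer loop
vertex -1.832 1.598 -3.299
vertex -2.371 1.168 -3.311
vertex -2.219 1.75 -2.973
endloop
endfacet
facet normal 0.543 0.794 0.274
outer loop
vertex -1.832 1.598 -3.299
vertex -2.219 1.75 -2.973
vertex -1.129 0.682 -2.038
endloop
endfacet
facet normal 0.543 0.794 0.274
outer loop
vertex -1.129 0.682 -2.038
vertex -2.219 1.75 -2.973
vertex -1.516 0.834 -1.712
endloop
endfacet
facet normal 0.411 -0.535 0.738
outer loop
vertex -1.129 0.682 -2.038
vertex -1.516 0.834 -1.712
vertex -1.669 0.252 -2.049
endloop
endfacet
facet normal -0.411 0.536 -0.738
outer loop
vertex -2.219 1.75 -2.973
vertex -2.371 1.168 -3.311
vertex -2.695 1.561 -2.845
endloop
endfacet
facet normal -0.134 0.765 0.630
outer loop
vertex -2.219 1.75 -2.973
vertex -2.695 1.561 -2.845
vertex -1.516 0.834 -1.712
endloop
endfacet
facet normal -0.134 0.765 0.630
outer loop
vertex -1.516 0.834 -1.712
vertex -2.695 1.561 -2.845
vertex -1.992 0.645 -1.584
endloop
endfacet
facet normal 0.411 -0.535 0.738
outer loop
vertex -1.516 0.834 -1.712
vertex -1.992 0.645 -1.584
vertex -1.669 0.252 -2.049
endloop
endfacet
facet normal -0.412 0.535 -0.738
outer loop
vertex -2.695 1.561 -2.845
vertex -2.371 1.168 -3.311
vertex -2.982 1.142 -2.989
endloop
endfacet
facet normal -0.732 0.289 0.618
outer loop
vertex -2.695 1.561 -2.845
vertex -2.982 1.142 -2.989
vertex -1.992 0.645 -1.584
endloop
endfacet
facet normal -0.732 0.289 0.618
outer loop
vertex -1.992 0.645 -1.584
vertex -2.982 1.142 -2.989
vertex -2.279 0.226 -1.728
endloop
endfacet
facet normal 0.411 -0.535 0.738
outer loop
vertex -1.992 0.645 -1.584
vertex -2.279 0.226 -1.728
vertex -1.669 0.252 -2.049
endloop
endfacet
facet normal -0.411 0.536 -0.737
outer loop
vertex -2.982 1.142 -2.989
vertex -2.371 1.168 -3.311
vertex -2.911 0.738 -3.322
endloop
endfacet
facet normal -0.902 -0.358 0.242
outer loop
vertex -2.982 1.142 -2.989
vertex -2.911 0.738 -3.322
vertex -2.279 0.226 -1.728
endloop
endfacet
facet normal -0.902 -0.358 0.242
outer loop
vertex -2.279 0.226 -1.728
vertex -2.911 0.738 -3.322
vertex -2.208 -0.178 -2.061
endloop
endfacet
facet normal 0.411 -0.536 0.738
outer loop
vertex -2.279 0.226 -1.728
vertex -2.208 -0.178 -2.061
vertex -1.669 0.252 -2.049
endloop
endfacet
facet normal -0.411 0.535 -0.738
outer loop
vertex -2.911 0.738 -3.322
vertex -2.371 1.168 -3.311
vertex -2.524 0.586 -3.648
endloop
endfacet
facet normal -0.543 -0.794 -0.274
outer loop
vertex -2.911 0.738 -3.322
vertex -2.524 0.586 -3.648
vertex -2.208 -0.178 -2.061
endloop
endfacet
facet normal -0.543 -0.794 -0.274
outer loop
vertex -2.208 -0.178 -2.061
vertex -2.524 0.586 -3.648
vertex -1.821 -0.33 -2.387
endloop
endfacet
facet normal 0.411 -0.536 0.738
outer loop
vertex -2.208 -0.178 -2.061
vertex -1.821 -0.33 -2.387
vertex -1.669 0.252 -2.049
endloop
endfacet
facet normal -0.411 0.535 -0.738
outer loop
vertex -2.524 0.586 -3.648
vertex -2.371 1.168 -3.311
vertex -2.048 0.775 -3.776
endloop
endfacet
facet normal 0.134 -0.765 -0.630
outer loop
vertex -2.524 0.586 -3.648
vertex -2.048 0.775 -3.776
vertex -1.821 -0.33 -2.387
endloop
endfacet
facet normal 0.134 -0.765 -0.630
outer loop
vertex -1.821 -0.33 -2.387
vertex -2.048 0.775 -3.776
vertex -1.345 -0.141 -2.515
endloop
endfacet
facet normal 0.411 -0.536 0.738
outer loop
vertex -1.821 -0.33 -2.387
vertex -1.345 -0.141 -2.515
vertex -1.669 0.252 -2.049
endloop
endfacet
facet normal -0.411 0.535 -0.738
outer loop
vertex -2.048 0.775 -3.776
vertex -2.371 1.168 -3.311
vertex -1.761 1.194 -3.632
endloop
endfacet
facet normal 0.732 -0.289 -0.618
outer loop
vertex -2.048 0.775 -3.776
vertex -1.761 1.194 -3.632
vertex -1.345 -0.141 -2.515
endloop
endfacet
facet normal 0.732 -0.289 -0.618
outer loop
vertex -1.345 -0.141 -2.515
vertex -1.761 1.194 -3.632
vertex -1.058 0.278 -2.371
endloop
endfacet
facet normal 0.412 -0.535 0.738
outer loop
vertex -1.345 -0.141 -2.515
vertex -1.058 0.278 -2.371
vertex -1.669 0.252 -2.049
endloop
endfacet
facet normal -0.918 0.019 -0.397
outer loop
vertex -0.6 -2.359 3.009
vertex -1.213 -0.887 4.496
vertex -0.364 -1.739 2.493
endloop
endfacet
facet normal 0.281 -0.675 -0.682
outer loop
vertex 1.233 -1.773 3.184
vertex -0.6 -2.359 3.009
vertex -0.364 -1.739 2.493
endloop
endfacet
facet normal -0.917 0.020 -0.398
outer loop
vertex -0.364 -1.739 2.493
vertex -1.213 -0.887 4.496
vertex -0.976 -0.268 3.981
endloop
endfacet
facet normal 0.281 0.738 -0.614
outer loop
vertex -0.976 -0.268 3.981
vertex 1.233 -1.773 3.184
vertex -0.364 -1.739 2.493
endloop
endfacet
facet normal -0.281 -0.737 0.614
outer loop
vertex -0.6 -2.359 3.009
vertex 0.384 -0.921 5.187
vertex -1.213 -0.887 4.496
endloop
endfacet
facet normal 0.281 -0.675 -0.682
outer loop
vertex 0.996 -2.392 3.699
vertex -0.6 -2.359 3.009
vertex 1.233 -1.773 3.184
endloop
endfacet
facet normal -0.281 -0.738 0.614
outer loop
vertex 0.996 -2.392 3.699
vertex 0.384 -0.921 5.187
vertex -0.6 -2.359 3.009
endloop
endfacet
facet normal -0.281 0.675 0.682
outer loop
vertex -1.213 -0.887 4.496
vertex 0.384 -0.921 5.187
vertex -0.976 -0.268 3.981
endloop
endfacet
facet normal 0.281 0.737 -0.614
outer loop
vertex 0.62 -0.301 4.671
vertex 1.233 -1.773 3.184
vertex -0.976 -0.268 3.981
endloop
endfacet
facet normal -0.281 0.675 0.682
outer loop
vertex -0.976 -0.268 3.981
vertex 0.384 -0.921 5.187
vertex 0.62 -0.301 4.671
endloop
endfacet
facet normal 0.917 -0.020 0.398
outer loop
vertex 0.62 -0.301 4.671
vertex 0.996 -2.392 3.699
vertex 1.233 -1.773 3.184
endloop
endfacet
facet normal 0.918 -0.019 0.397
outer loop
vertex 0.384 -0.921 5.187
vertex 0.996 -2.392 3.699
vertex 0.62 -0.301 4.671
endloop
endfacet

endsolid
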